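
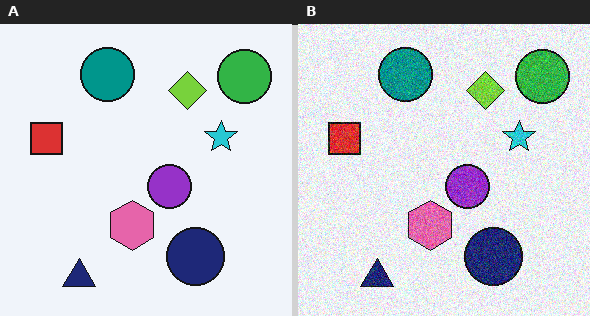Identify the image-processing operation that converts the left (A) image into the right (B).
It was degraded with visible gaussian noise.

Random speckle covers the whole image, including the flat background.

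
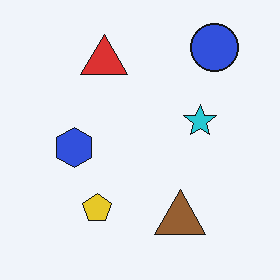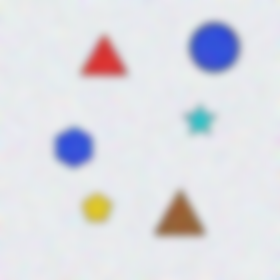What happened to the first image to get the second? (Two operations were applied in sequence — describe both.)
This is the original image degraded with a thick layer of grain, then moderately blurred.

Random speckle covers the whole image, including the flat background. Shape edges and outlines are uniformly softened across the whole image.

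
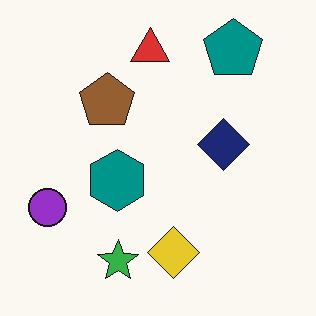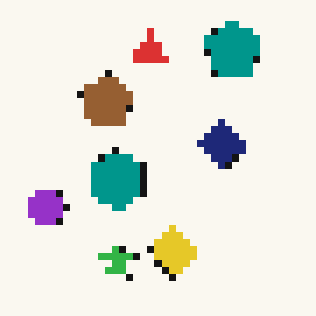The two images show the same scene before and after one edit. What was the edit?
The transformation is: moderately pixelated.

Shapes are reduced to large square blocks; fine edges and outlines are lost — a downscale-then-upscale (mosaic) effect.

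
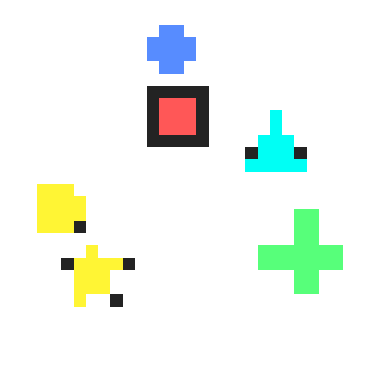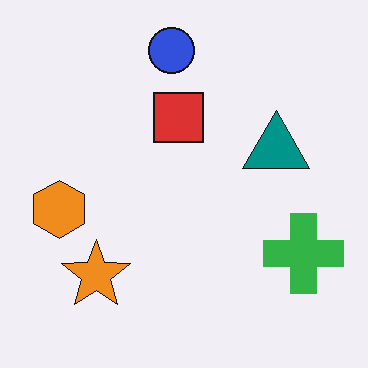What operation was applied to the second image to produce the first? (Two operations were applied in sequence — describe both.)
The transformation is: coarsely pixelated, then substantially brightened.

Shapes are reduced to large square blocks; fine edges and outlines are lost — a downscale-then-upscale (mosaic) effect. Every pixel — background and shapes alike — is uniformly brightened.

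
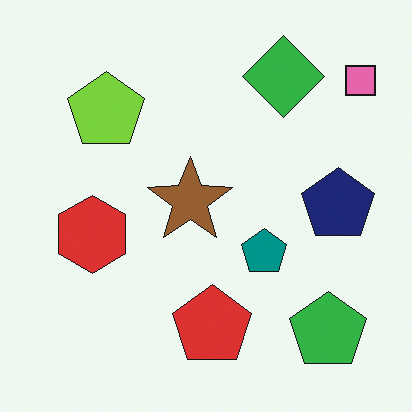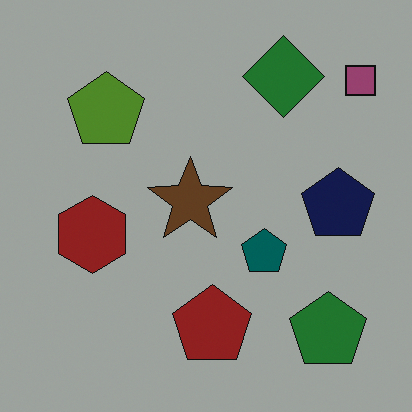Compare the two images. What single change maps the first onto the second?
The image was substantially darkened.

Every pixel — background and shapes alike — is uniformly darkened.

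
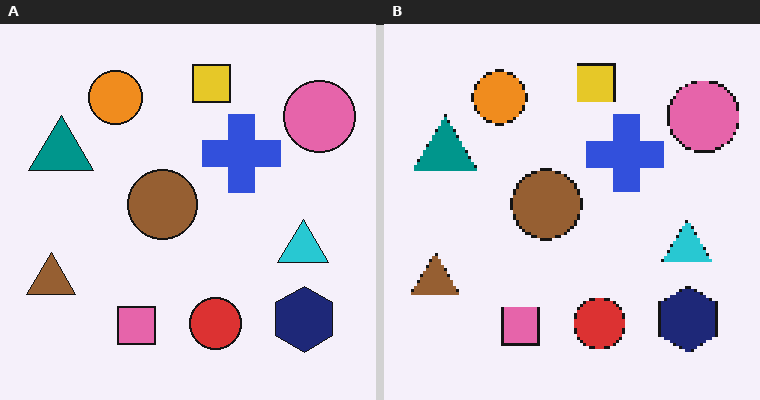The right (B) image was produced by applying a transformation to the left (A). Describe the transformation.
It was mildly pixelated.

Shapes are reduced to large square blocks; fine edges and outlines are lost — a downscale-then-upscale (mosaic) effect.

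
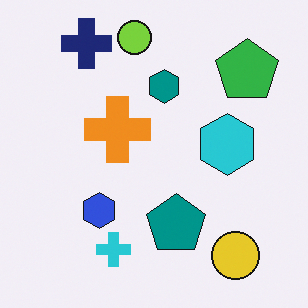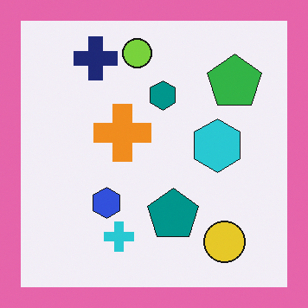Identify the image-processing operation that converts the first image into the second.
Framed with a pink border.

A solid pink frame runs around the edge of the second image, with the content slightly shrunk inside it.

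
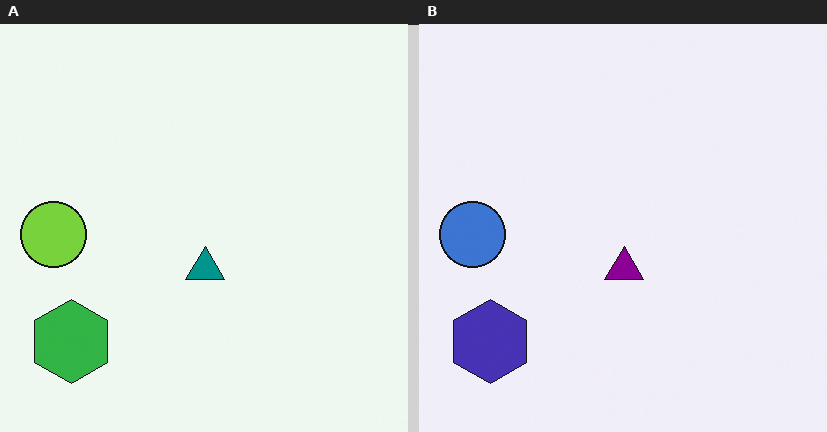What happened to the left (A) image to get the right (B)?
The image was hue-shifted by a moderate amount.

Every shape's color has rotated by the same amount around the hue wheel — a uniform hue shift.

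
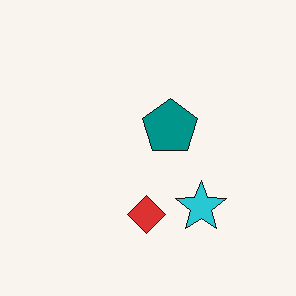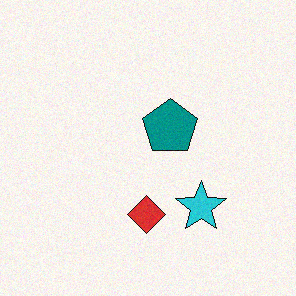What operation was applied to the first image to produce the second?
This is the original image degraded with a light layer of grain.

Random speckle covers the whole image, including the flat background.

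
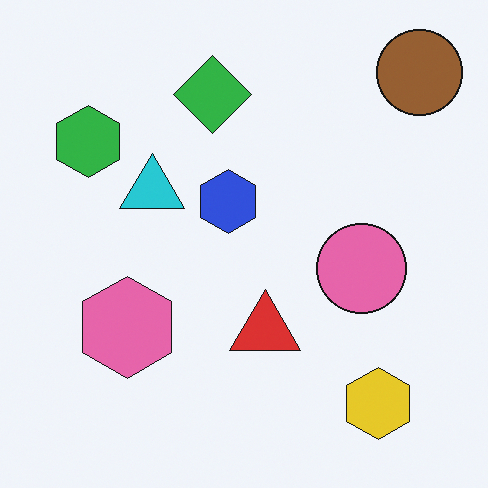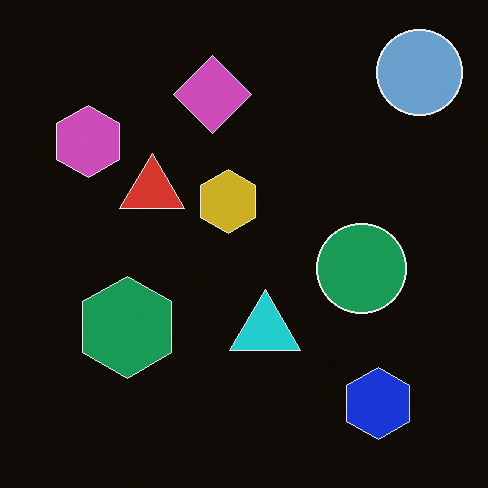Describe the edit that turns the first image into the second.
The image was color-inverted (negative).

The light background has become dark and every shape's color is its complement — a photographic negative.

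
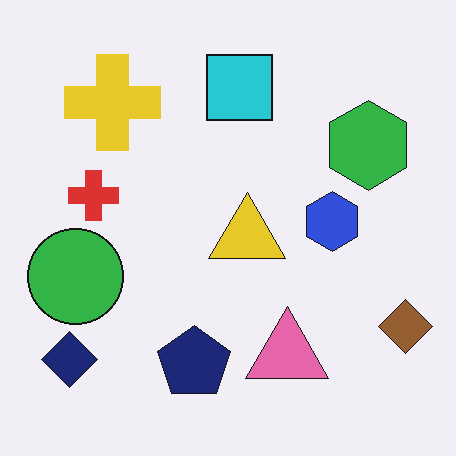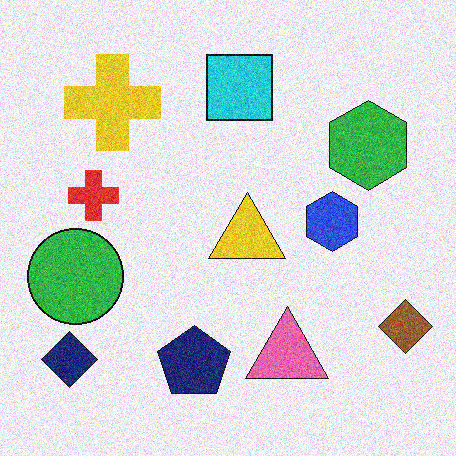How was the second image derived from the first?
The image was degraded with moderate additive noise.

Random speckle covers the whole image, including the flat background.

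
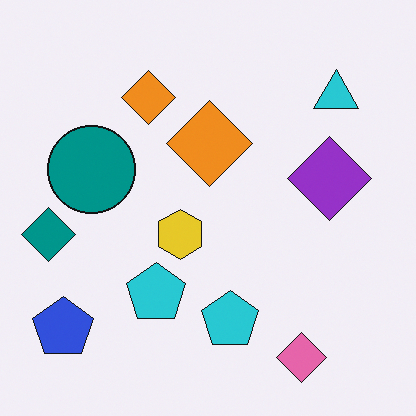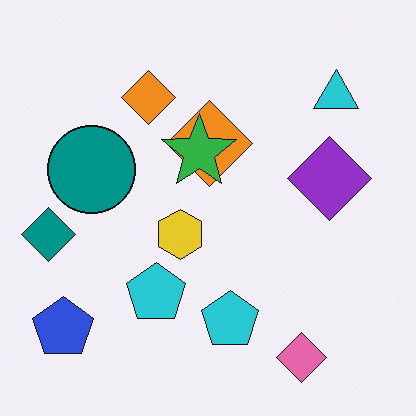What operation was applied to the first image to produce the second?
Overlaid with an additional green star.

A green star appears in the second image that is absent from the first.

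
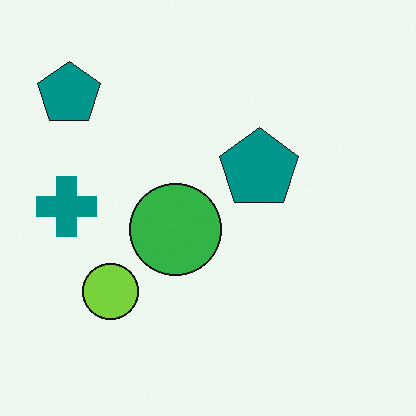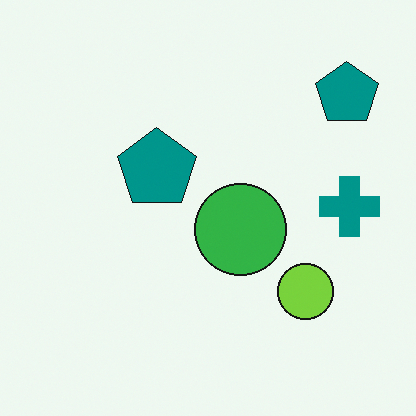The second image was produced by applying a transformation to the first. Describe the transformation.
Flipped horizontally (left ↔ right).

The teal cross is in the left of the first image and the right of the second — shapes on opposite sides of the vertical midline have swapped in a mirror flip.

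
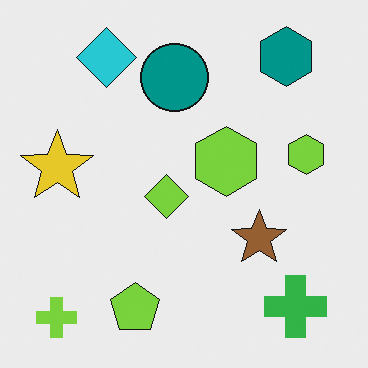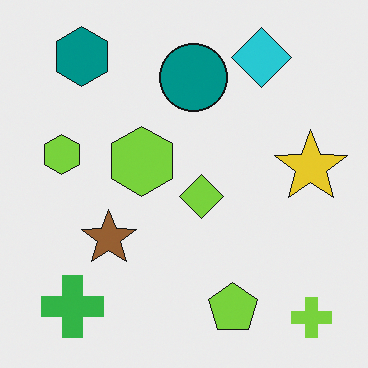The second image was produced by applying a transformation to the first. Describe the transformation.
Flipped horizontally (left ↔ right).

The lime cross is in the bottom-left of the first image and the bottom-right of the second — shapes on opposite sides of the vertical midline have swapped in a mirror flip.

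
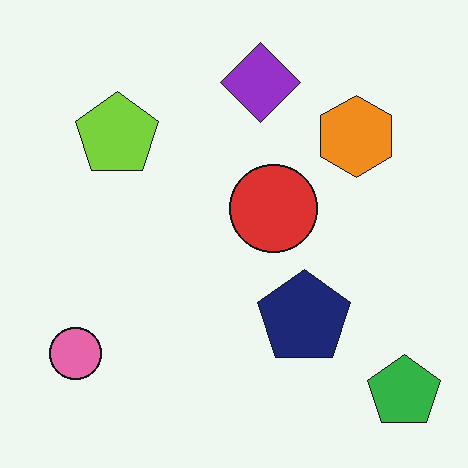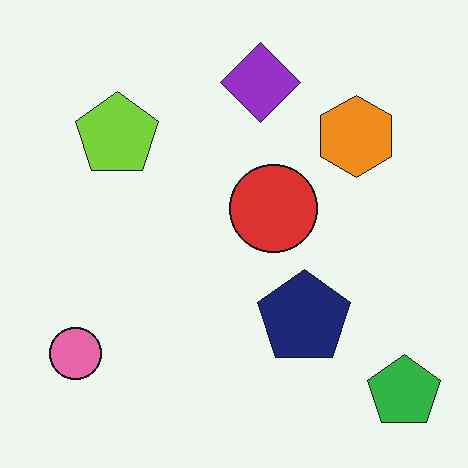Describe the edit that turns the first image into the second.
It was JPEG-compressed with visible artifacts.

Blocky 8×8 compression artifacts appear around shape edges and the flat background shows ringing — characteristic JPEG degradation.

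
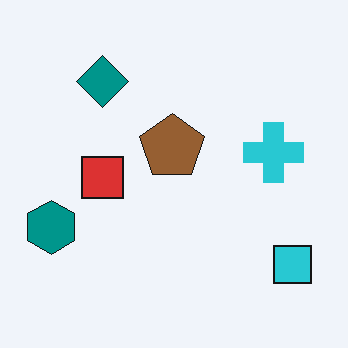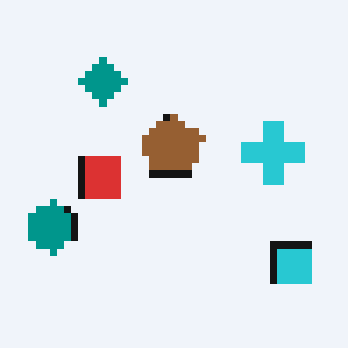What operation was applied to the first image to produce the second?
The transformation is: moderately pixelated.

Shapes are reduced to large square blocks; fine edges and outlines are lost — a downscale-then-upscale (mosaic) effect.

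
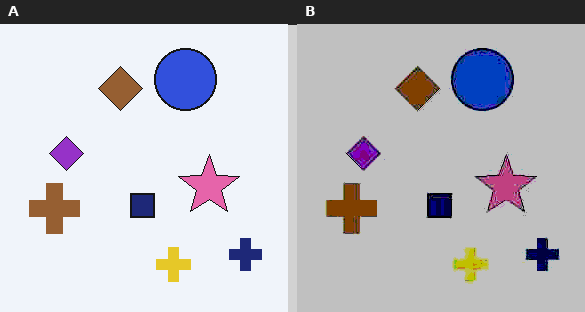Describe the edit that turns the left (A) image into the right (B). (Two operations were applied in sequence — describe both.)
The transformation is: heavily JPEG-compressed with obvious blocking artifacts, then heavily posterized to just a handful of flat colors.

Blocky 8×8 compression artifacts appear around shape edges and the flat background shows ringing — characteristic JPEG degradation. Each flat color has snapped to a coarser quantized level — most visibly, the near-white background has dropped to a flat grey.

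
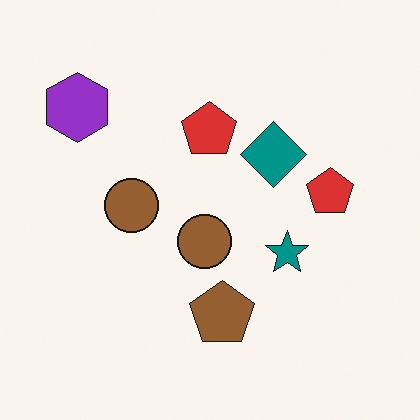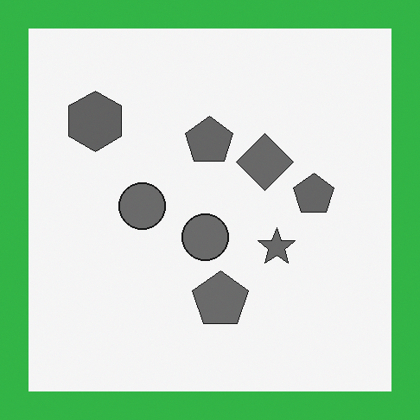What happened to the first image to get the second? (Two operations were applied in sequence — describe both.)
It was converted to grayscale, then framed with a green border.

All color is removed — every shape is now a shade of grey. A solid green frame runs around the edge of the second image, with the content slightly shrunk inside it.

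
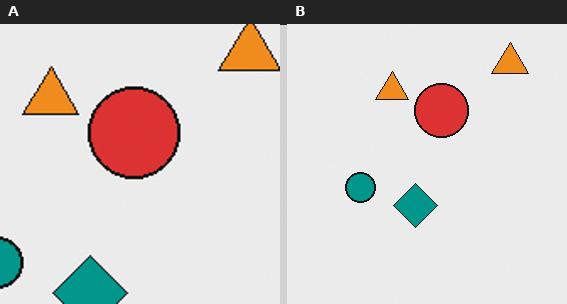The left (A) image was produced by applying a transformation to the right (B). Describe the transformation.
The transformation is: cropped tightly and scaled back up.

The visible shapes are larger and the field of view is narrower; shapes near the original edges may be partly or wholly outside the frame — a crop-and-rescale.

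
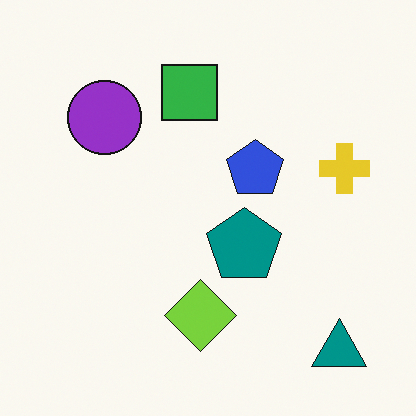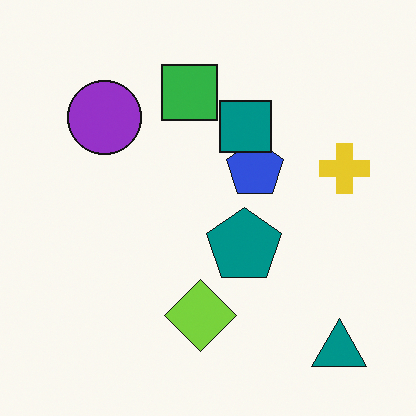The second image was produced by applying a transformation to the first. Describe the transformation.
It was overlaid with an additional teal square.

A teal square appears in the second image that is absent from the first.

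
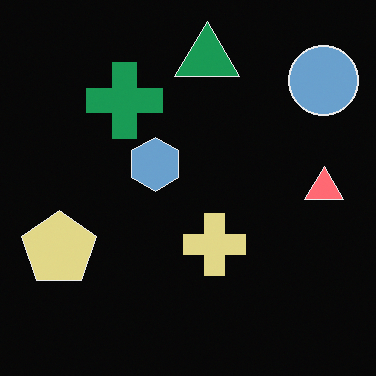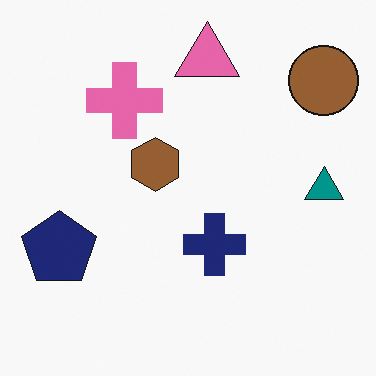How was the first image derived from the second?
The transformation is: color-inverted (negative).

The light background has become dark and every shape's color is its complement — a photographic negative.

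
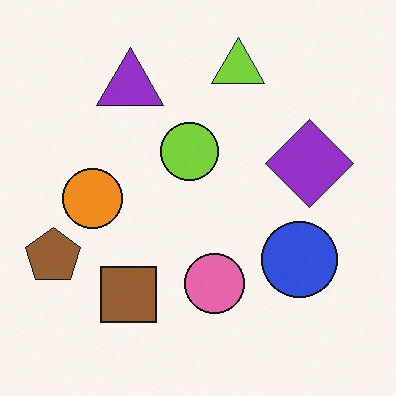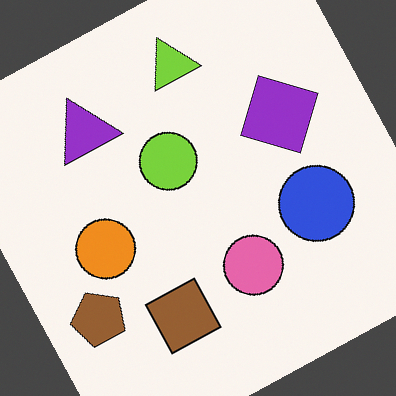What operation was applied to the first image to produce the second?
The second image is the first rotated counter-clockwise by a clearly visible amount.

Every shape is tilted by the same angle and the image corners show triangular fill wedges — a whole-image rotation by a non-right angle.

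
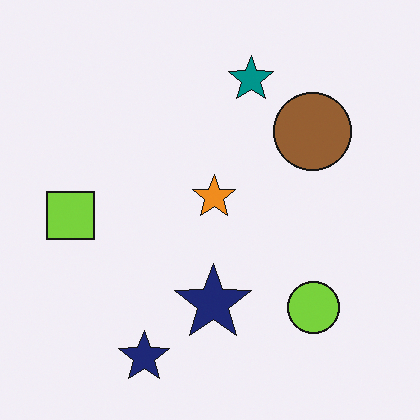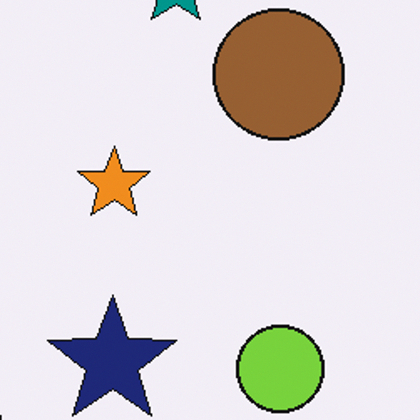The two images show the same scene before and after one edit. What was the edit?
The image was cropped tightly and scaled back up.

The visible shapes are larger and the field of view is narrower; shapes near the original edges may be partly or wholly outside the frame — a crop-and-rescale.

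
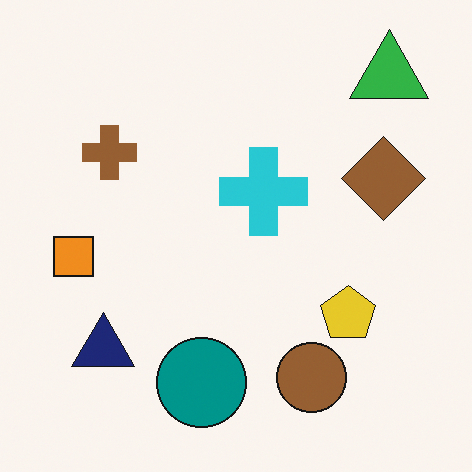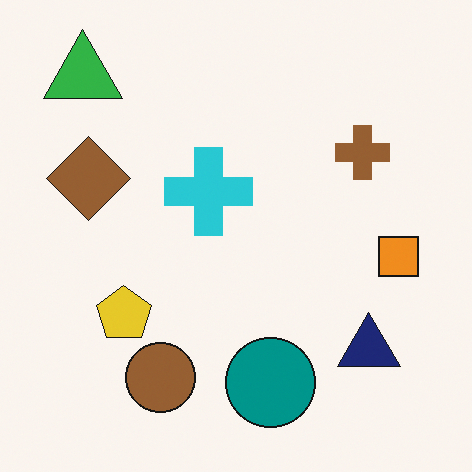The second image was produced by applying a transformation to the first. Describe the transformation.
This is the original image flipped horizontally (left ↔ right).

The orange square is in the left of the first image and the right of the second — shapes on opposite sides of the vertical midline have swapped in a mirror flip.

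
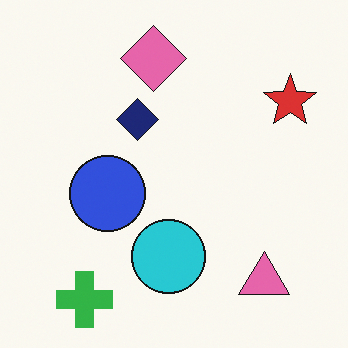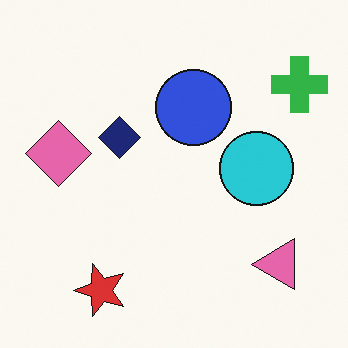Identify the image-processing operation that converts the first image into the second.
The transformation is: transposed (reflected across the top-left ↔ bottom-right diagonal).

Shapes have swapped their row and column positions — what was in the top-right is now in the bottom-left — a diagonal reflection.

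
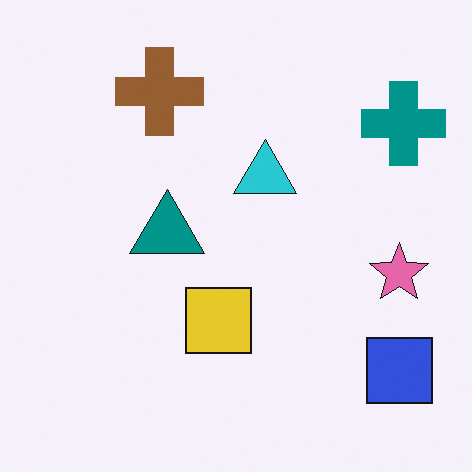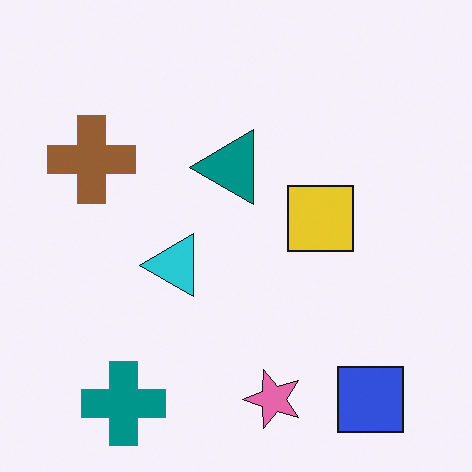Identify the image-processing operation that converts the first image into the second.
Transposed (reflected across the top-left ↔ bottom-right diagonal).

Shapes have swapped their row and column positions — what was in the top-right is now in the bottom-left — a diagonal reflection.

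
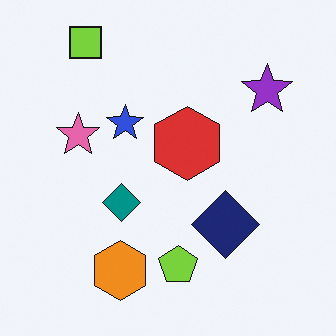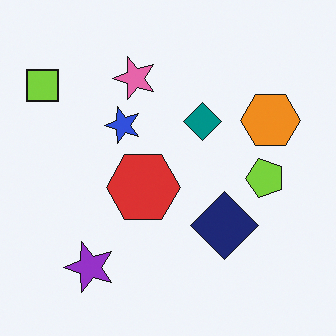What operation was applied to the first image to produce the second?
Transposed (reflected across the top-left ↔ bottom-right diagonal).

Shapes have swapped their row and column positions — what was in the top-right is now in the bottom-left — a diagonal reflection.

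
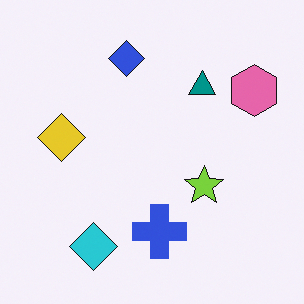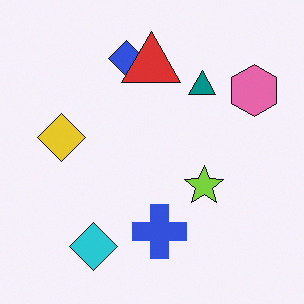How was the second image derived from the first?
Overlaid with an additional red triangle.

A red triangle appears in the second image that is absent from the first.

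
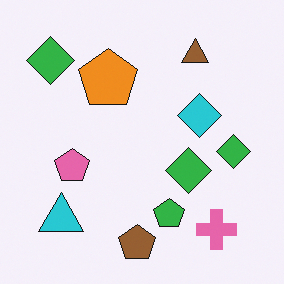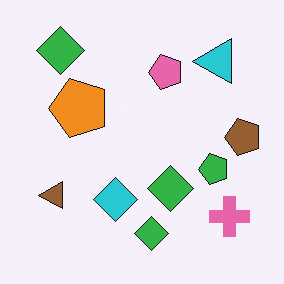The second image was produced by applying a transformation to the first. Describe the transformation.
Transposed (reflected across the top-left ↔ bottom-right diagonal).

Shapes have swapped their row and column positions — what was in the top-right is now in the bottom-left — a diagonal reflection.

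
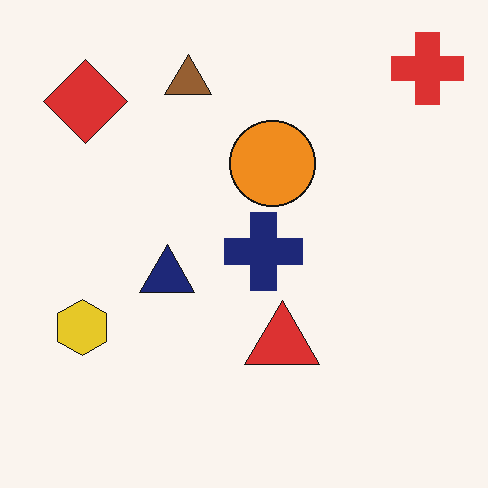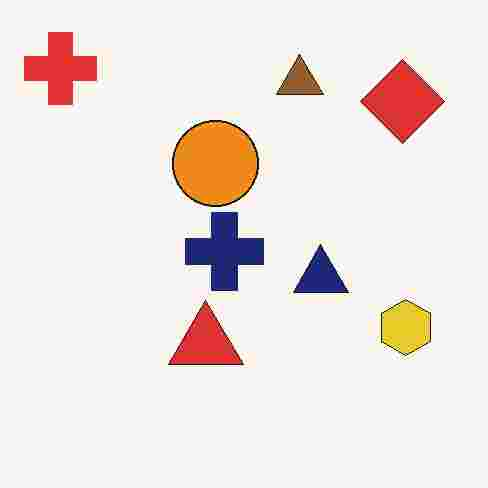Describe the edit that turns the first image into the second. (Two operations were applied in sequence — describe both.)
It was flipped horizontally (left ↔ right), then heavily JPEG-compressed with obvious blocking artifacts.

The red cross is in the top-right of the first image and the top-left of the second — shapes on opposite sides of the vertical midline have swapped in a mirror flip. Blocky 8×8 compression artifacts appear around shape edges and the flat background shows ringing — characteristic JPEG degradation.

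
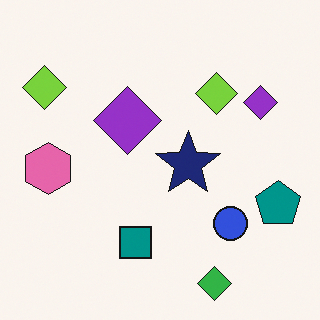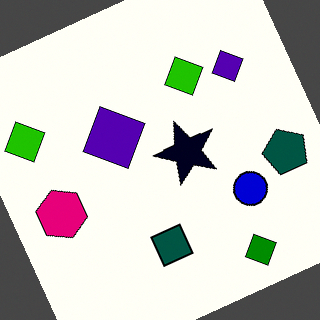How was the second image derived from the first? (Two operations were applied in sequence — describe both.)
The image was boosted in contrast, then rotated counter-clockwise by a clearly visible amount.

Tones are pushed away from mid-grey across the whole image — a global contrast change. Every shape is tilted by the same angle and the image corners show triangular fill wedges — a whole-image rotation by a non-right angle.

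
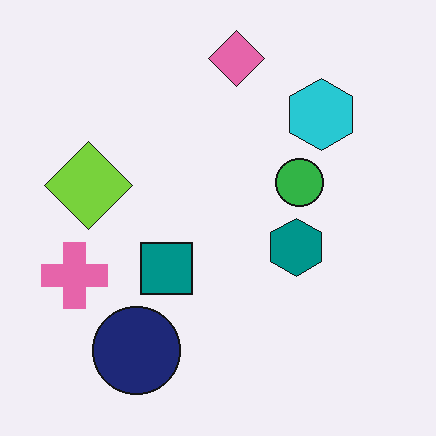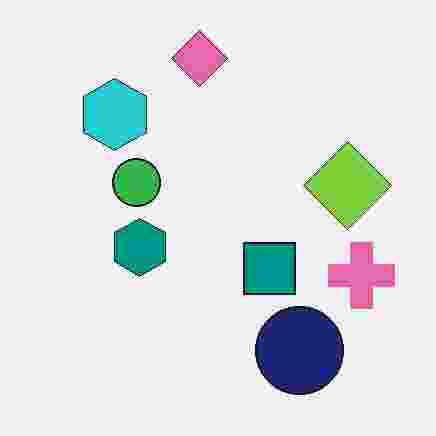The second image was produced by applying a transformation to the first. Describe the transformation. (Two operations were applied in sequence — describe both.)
The image was flipped horizontally (left ↔ right), then degraded with heavy JPEG compression.

The pink cross is in the left of the first image and the right of the second — shapes on opposite sides of the vertical midline have swapped in a mirror flip. Blocky 8×8 compression artifacts appear around shape edges and the flat background shows ringing — characteristic JPEG degradation.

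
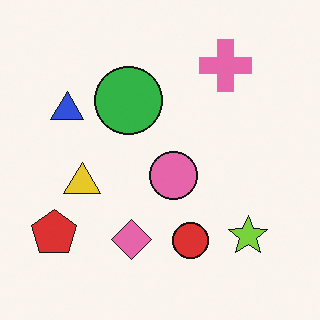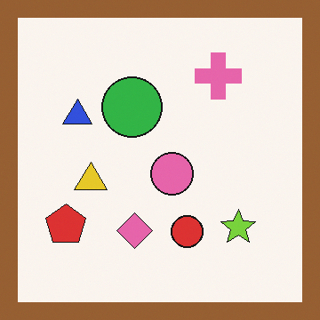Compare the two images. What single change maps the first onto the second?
The second image is the first framed with a brown border.

A solid brown frame runs around the edge of the second image, with the content slightly shrunk inside it.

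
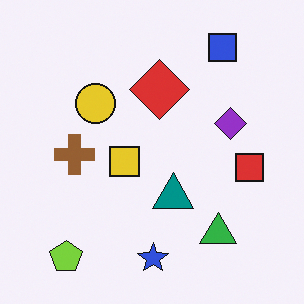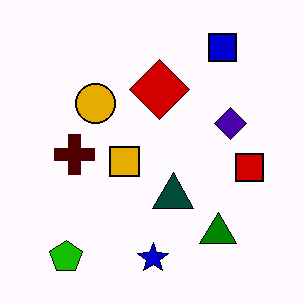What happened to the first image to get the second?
The second image is the first boosted in contrast.

Tones are pushed away from mid-grey across the whole image — a global contrast change.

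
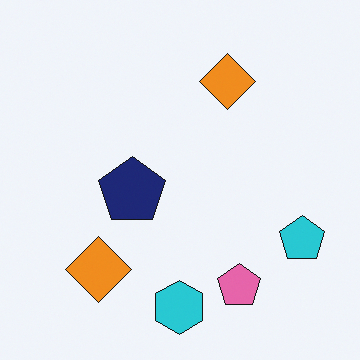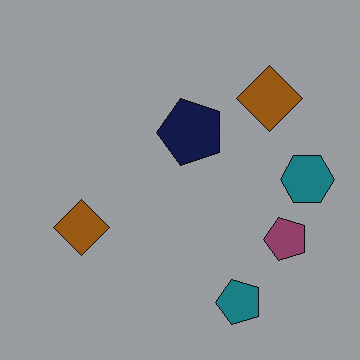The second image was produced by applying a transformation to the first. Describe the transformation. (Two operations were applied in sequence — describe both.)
The transformation is: transposed (reflected across the top-left ↔ bottom-right diagonal), then noticeably darkened.

Shapes have swapped their row and column positions — what was in the top-right is now in the bottom-left — a diagonal reflection. Every pixel — background and shapes alike — is uniformly darkened.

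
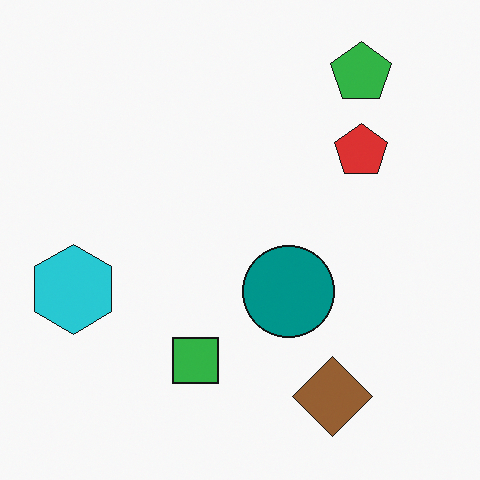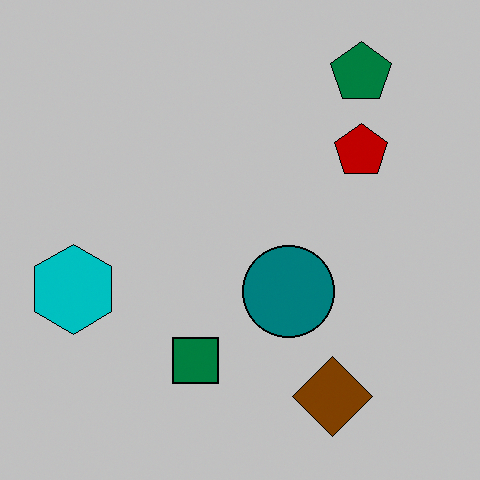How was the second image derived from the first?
This is the original image heavily posterized to just a handful of flat colors.

Each flat color has snapped to a coarser quantized level — most visibly, the near-white background has dropped to a flat grey.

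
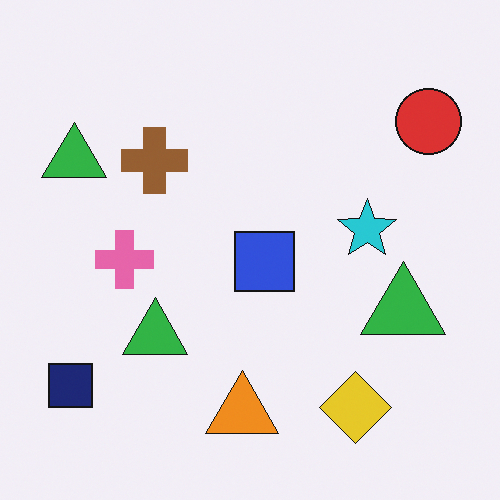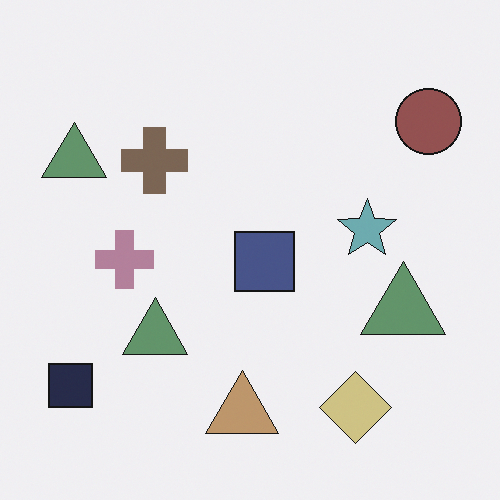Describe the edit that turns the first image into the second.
This is the original image made much more muted (saturation change).

All colors are more muted and greyish — a global saturation change.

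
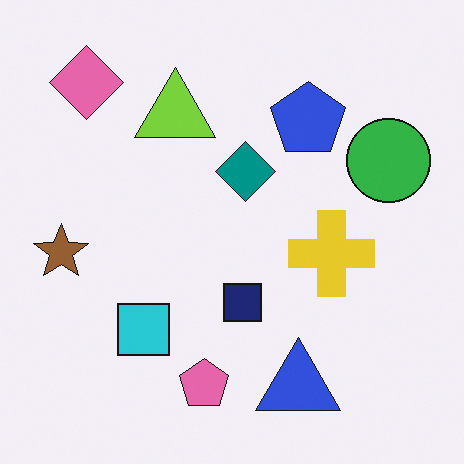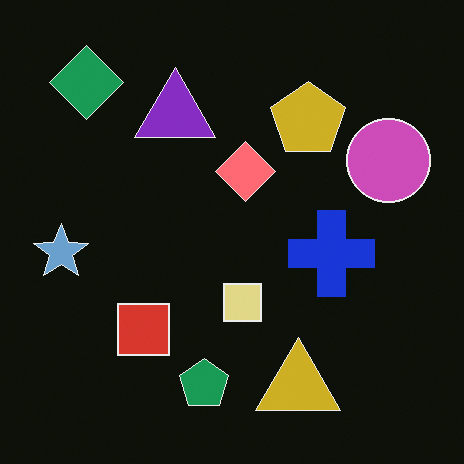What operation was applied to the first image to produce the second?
This is the original image color-inverted (negative).

The light background has become dark and every shape's color is its complement — a photographic negative.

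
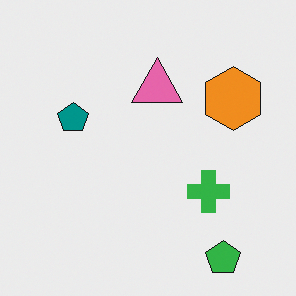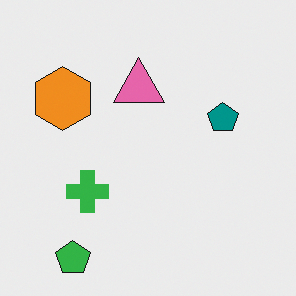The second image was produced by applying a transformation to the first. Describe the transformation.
The image was flipped horizontally (left ↔ right).

The orange hexagon is in the top-right of the first image and the top-left of the second — shapes on opposite sides of the vertical midline have swapped in a mirror flip.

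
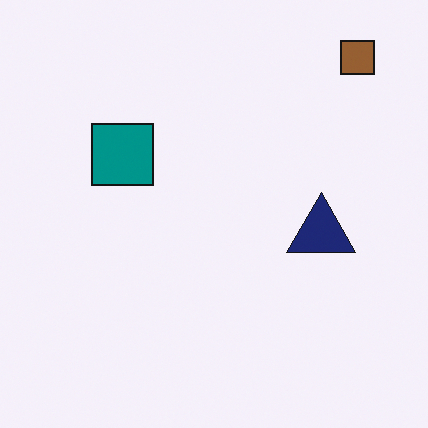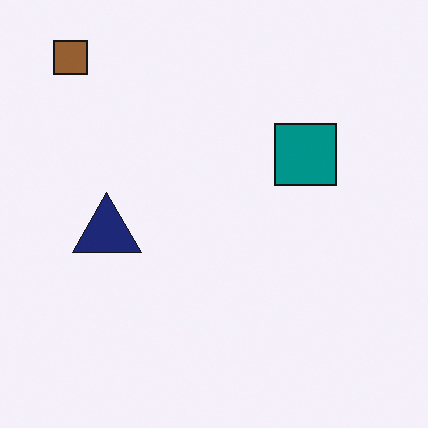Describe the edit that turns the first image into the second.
The second image is the first flipped horizontally (left ↔ right).

The brown square is in the top-right of the first image and the top-left of the second — shapes on opposite sides of the vertical midline have swapped in a mirror flip.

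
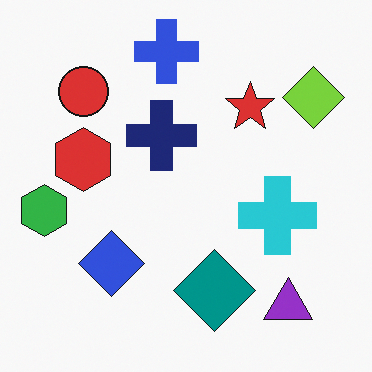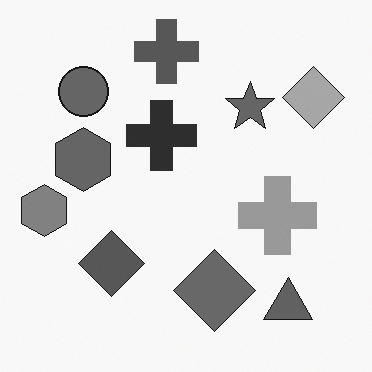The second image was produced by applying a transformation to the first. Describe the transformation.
It was converted to grayscale.

All color is removed — every shape is now a shade of grey.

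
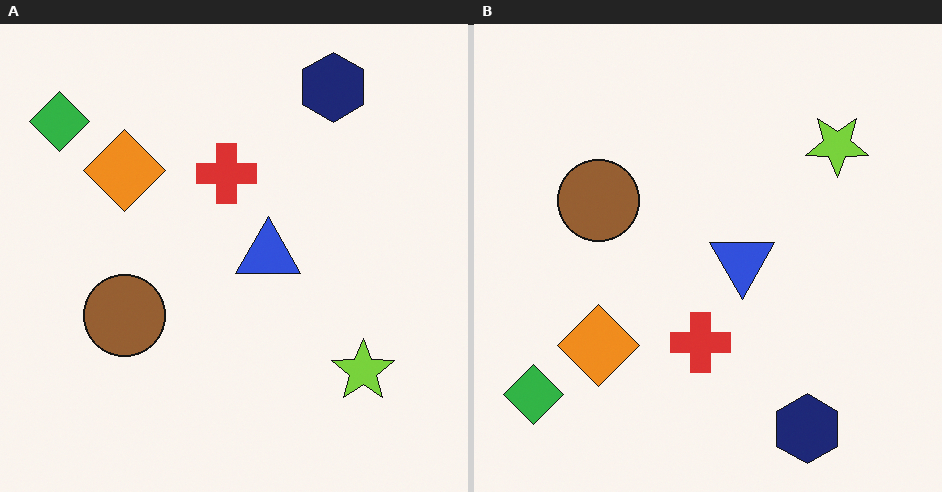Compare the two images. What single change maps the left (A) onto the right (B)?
This is the original image flipped vertically (top ↔ bottom).

The navy hexagon is in the top-right of the left (A) image and the bottom-right of the right (B) — shapes on opposite sides of the horizontal midline have swapped in a mirror flip.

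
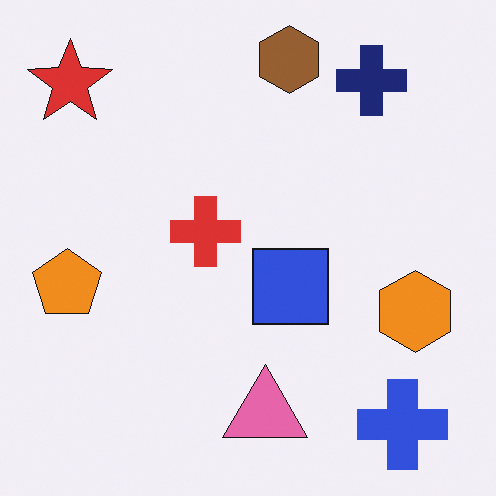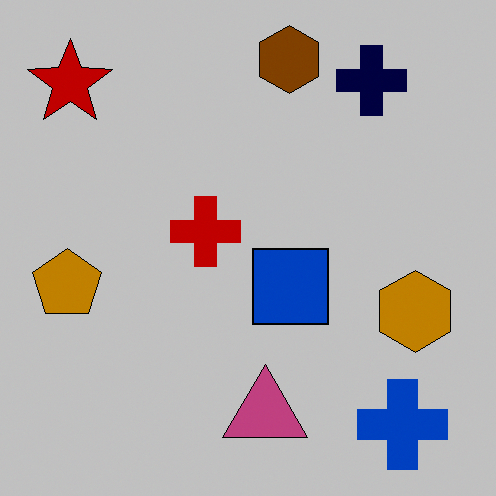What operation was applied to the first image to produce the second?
This is the original image aggressively posterized.

Each flat color has snapped to a coarser quantized level — most visibly, the near-white background has dropped to a flat grey.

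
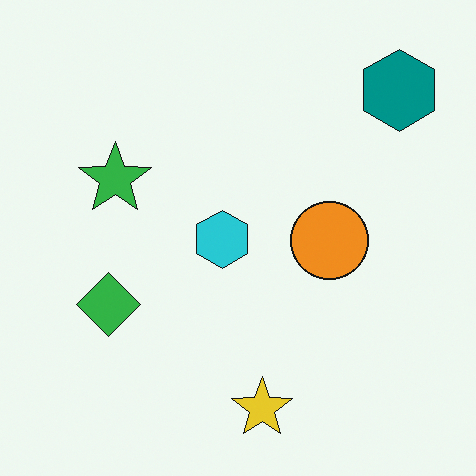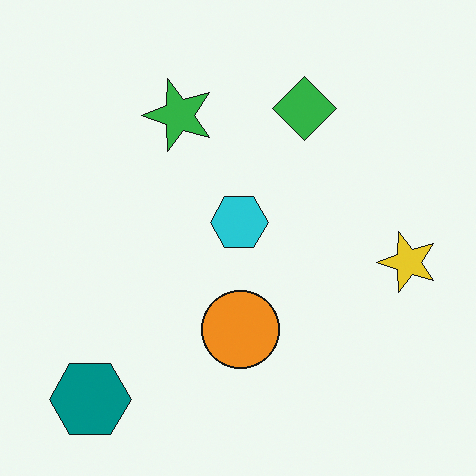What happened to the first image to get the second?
The transformation is: transposed (reflected across the top-left ↔ bottom-right diagonal).

Shapes have swapped their row and column positions — what was in the top-right is now in the bottom-left — a diagonal reflection.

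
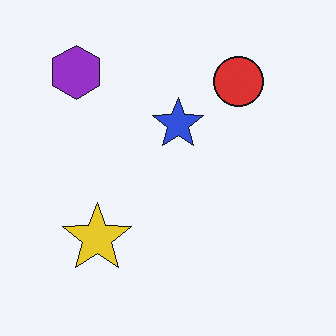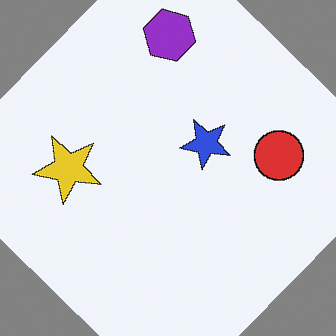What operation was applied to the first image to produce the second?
Rotated clockwise by a large amount — several tens of degrees.

Every shape is tilted by the same angle and the image corners show triangular fill wedges — a whole-image rotation by a non-right angle.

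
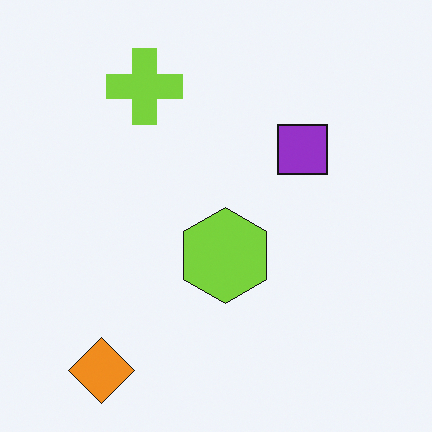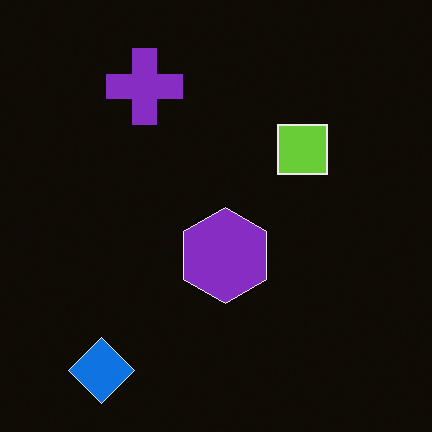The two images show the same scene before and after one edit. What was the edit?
The transformation is: color-inverted (negative).

The light background has become dark and every shape's color is its complement — a photographic negative.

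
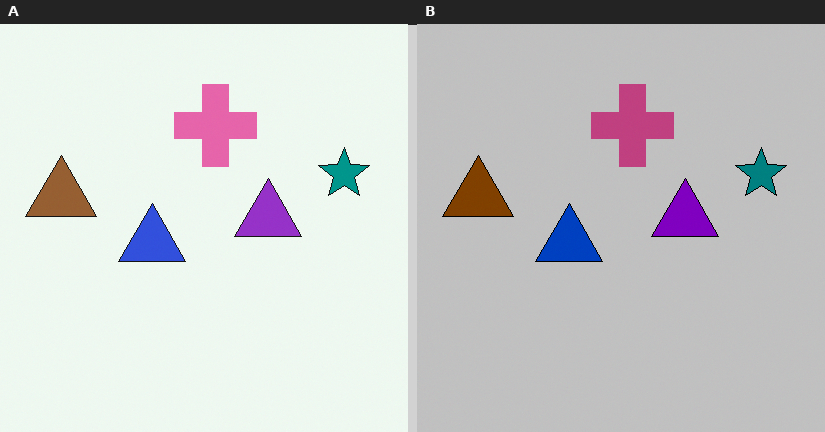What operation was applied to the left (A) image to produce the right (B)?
It was aggressively posterized.

Each flat color has snapped to a coarser quantized level — most visibly, the near-white background has dropped to a flat grey.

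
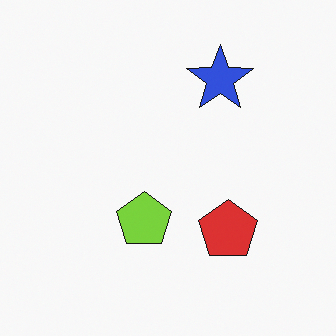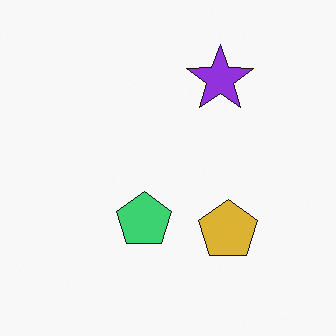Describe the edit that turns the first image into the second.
This is the original image hue-shifted by a small amount.

Every shape's color has rotated by the same amount around the hue wheel — a uniform hue shift.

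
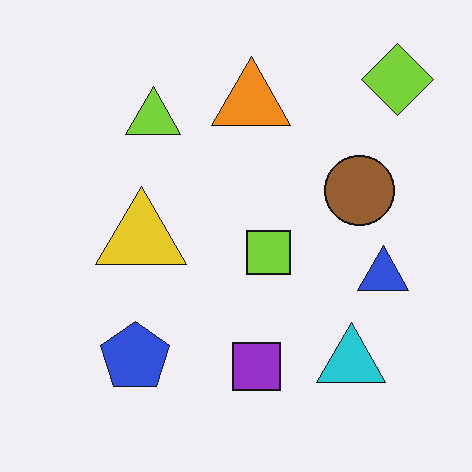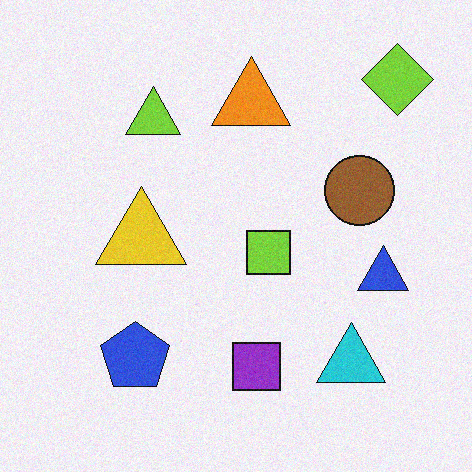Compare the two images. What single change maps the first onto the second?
This is the original image degraded with subtle gaussian noise.

Random speckle covers the whole image, including the flat background.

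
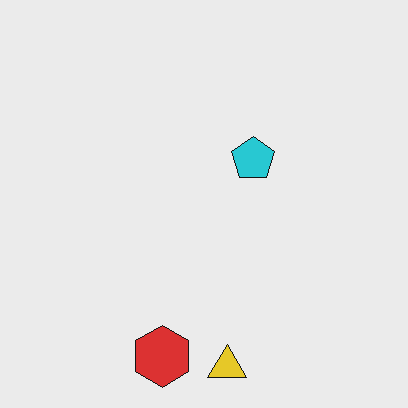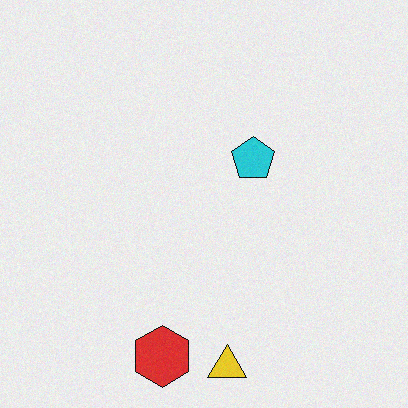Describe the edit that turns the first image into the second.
It was degraded with light additive noise.

Random speckle covers the whole image, including the flat background.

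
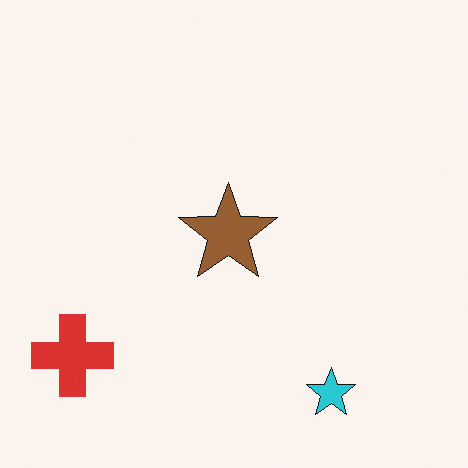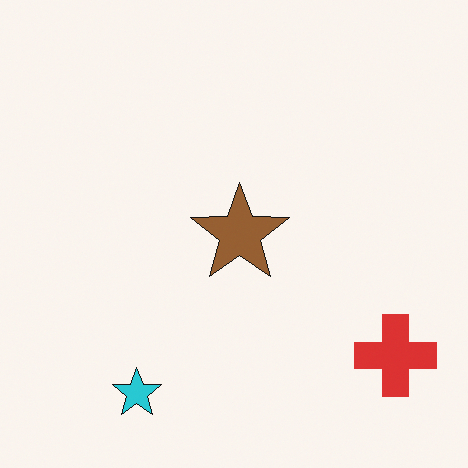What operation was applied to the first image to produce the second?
The transformation is: flipped horizontally (left ↔ right).

The red cross is in the bottom-left of the first image and the bottom-right of the second — shapes on opposite sides of the vertical midline have swapped in a mirror flip.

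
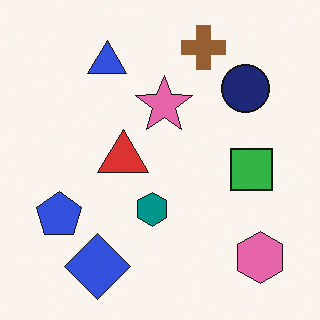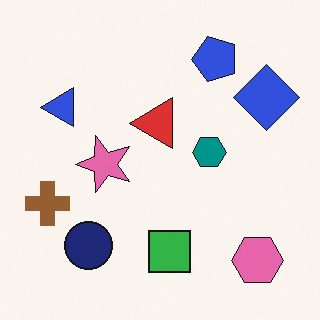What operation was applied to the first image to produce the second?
The transformation is: transposed (reflected across the top-left ↔ bottom-right diagonal).

Shapes have swapped their row and column positions — what was in the top-right is now in the bottom-left — a diagonal reflection.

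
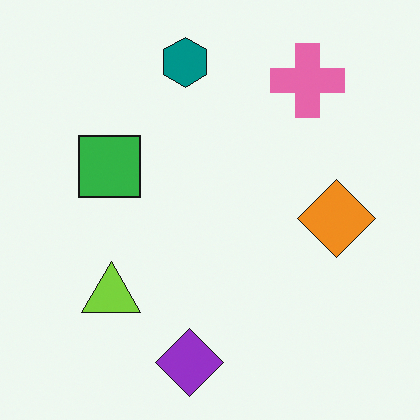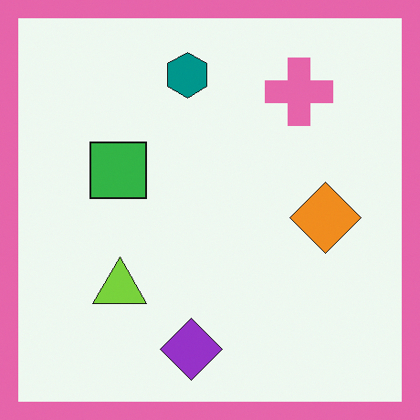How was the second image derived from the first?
It was framed with a pink border.

A solid pink frame runs around the edge of the second image, with the content slightly shrunk inside it.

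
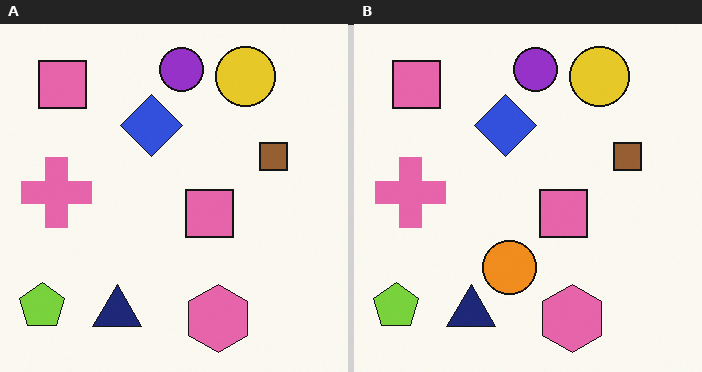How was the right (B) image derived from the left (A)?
The transformation is: overlaid with an additional orange circle.

An orange circle appears in the right (B) image that is absent from the left (A).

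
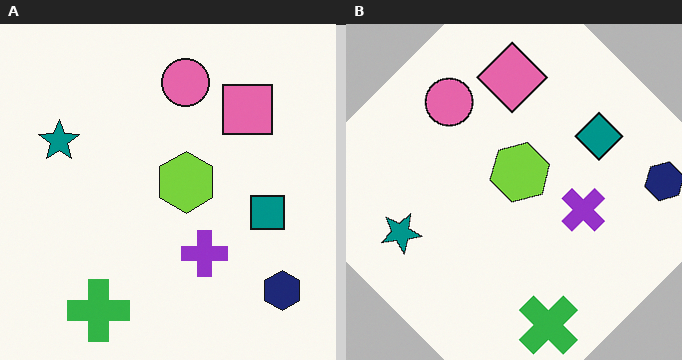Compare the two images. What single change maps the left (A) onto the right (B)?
The image was rotated counter-clockwise by a large amount — several tens of degrees.

Every shape is tilted by the same angle and the image corners show triangular fill wedges — a whole-image rotation by a non-right angle.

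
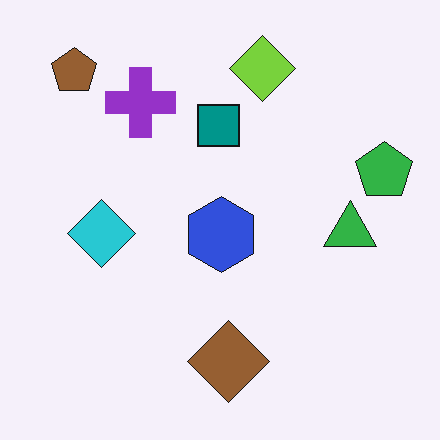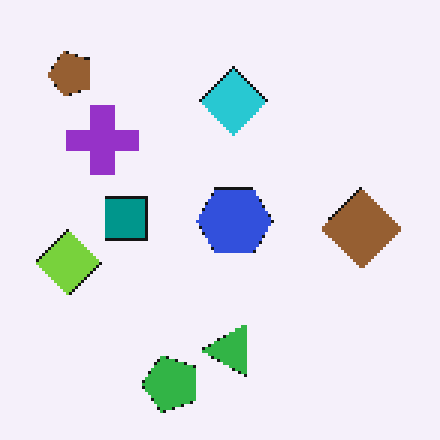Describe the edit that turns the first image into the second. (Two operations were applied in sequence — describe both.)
The second image is the first transposed (reflected across the top-left ↔ bottom-right diagonal), then mildly pixelated.

Shapes have swapped their row and column positions — what was in the top-right is now in the bottom-left — a diagonal reflection. Shapes are reduced to large square blocks; fine edges and outlines are lost — a downscale-then-upscale (mosaic) effect.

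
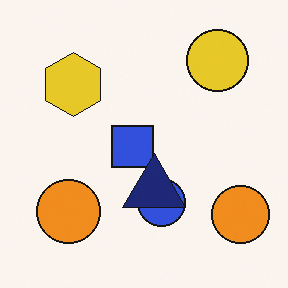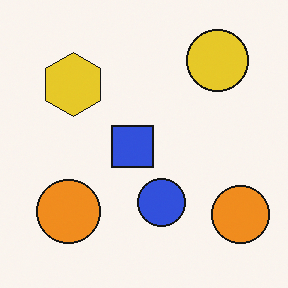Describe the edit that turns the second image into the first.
This is the original image overlaid with an additional navy triangle.

A navy triangle appears in the first image that is absent from the second.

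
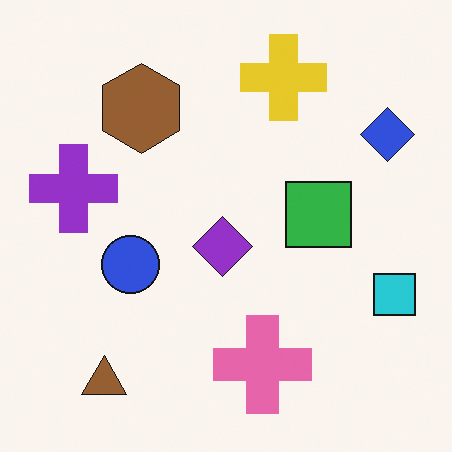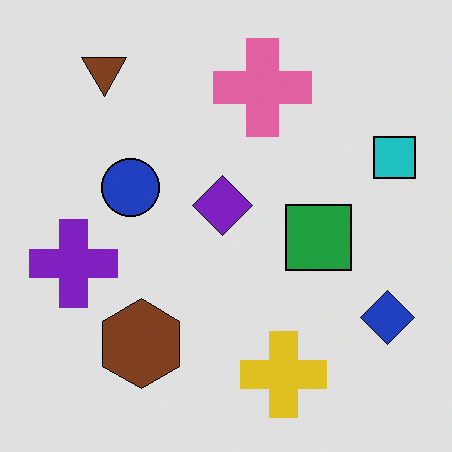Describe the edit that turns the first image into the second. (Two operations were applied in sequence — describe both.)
The second image is the first flipped vertically (top ↔ bottom), then posterized to a reduced palette.

The brown triangle is in the bottom-left of the first image and the top-left of the second — shapes on opposite sides of the horizontal midline have swapped in a mirror flip. Each flat color has snapped to a coarser quantized level — most visibly, the near-white background has dropped to a flat grey.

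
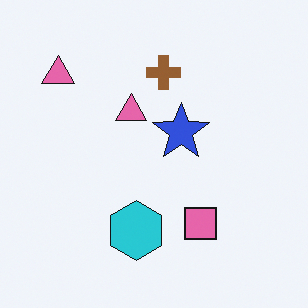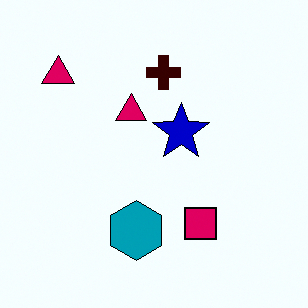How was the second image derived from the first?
The image was given much higher contrast.

Tones are pushed away from mid-grey across the whole image — a global contrast change.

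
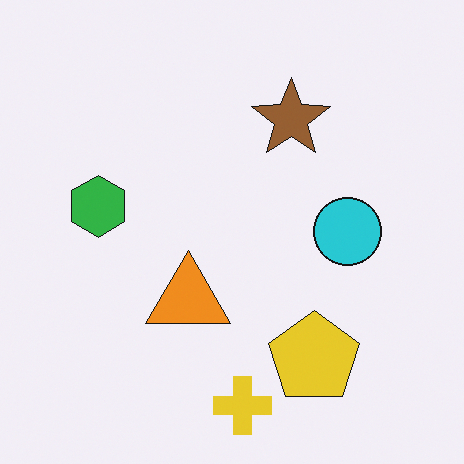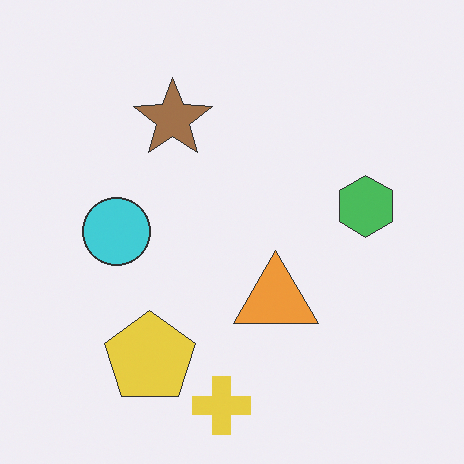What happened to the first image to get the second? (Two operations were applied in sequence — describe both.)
The image was given slightly reduced contrast, then flipped horizontally (left ↔ right).

Tones are pushed toward mid-grey across the whole image — a global contrast change. The green hexagon is in the left of the first image and the right of the second — shapes on opposite sides of the vertical midline have swapped in a mirror flip.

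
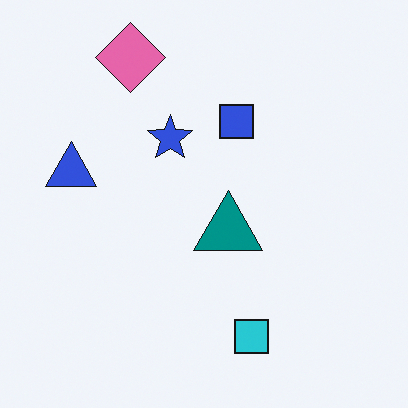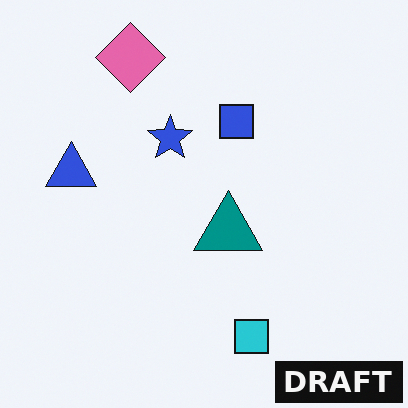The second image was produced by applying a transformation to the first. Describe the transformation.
The second image is the first watermarked with the text "DRAFT" in the lower-right corner.

A dark label reading "DRAFT" appears in the lower-right corner.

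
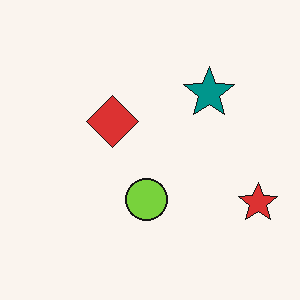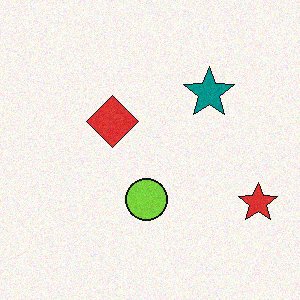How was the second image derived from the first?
The transformation is: degraded with a light layer of grain.

Random speckle covers the whole image, including the flat background.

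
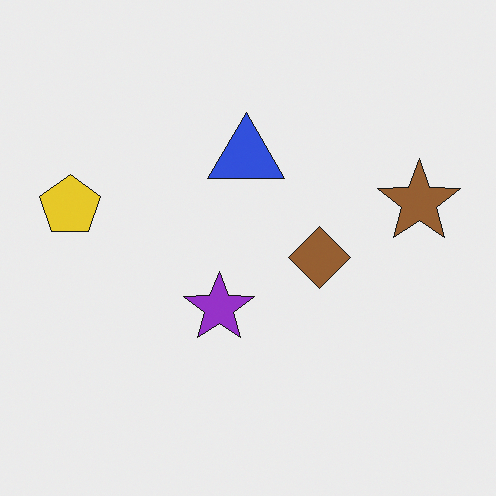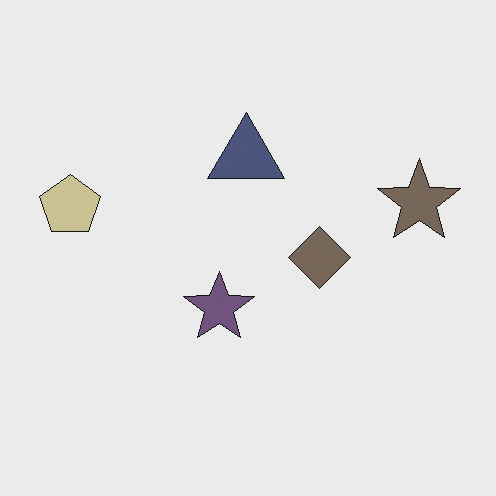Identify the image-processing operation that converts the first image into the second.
The image was made much more muted (saturation change).

All colors are more muted and greyish — a global saturation change.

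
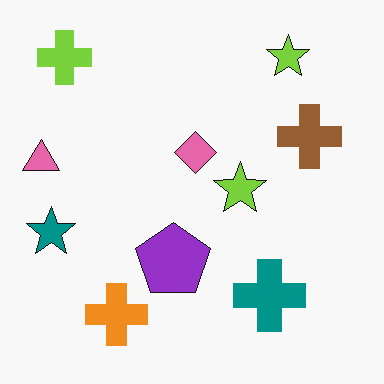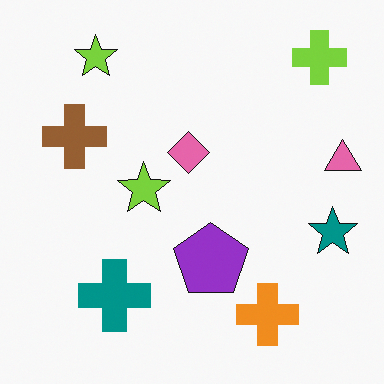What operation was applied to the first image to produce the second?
It was flipped horizontally (left ↔ right).

The pink triangle is in the left of the first image and the right of the second — shapes on opposite sides of the vertical midline have swapped in a mirror flip.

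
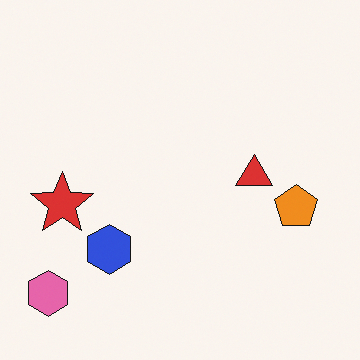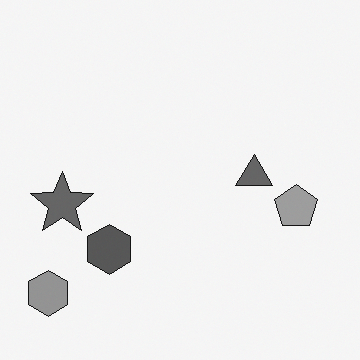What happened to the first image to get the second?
The second image is the first converted to grayscale.

All color is removed — every shape is now a shade of grey.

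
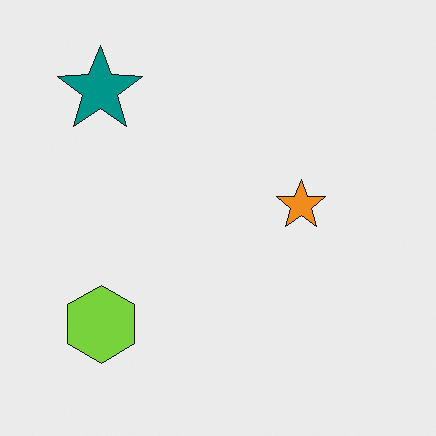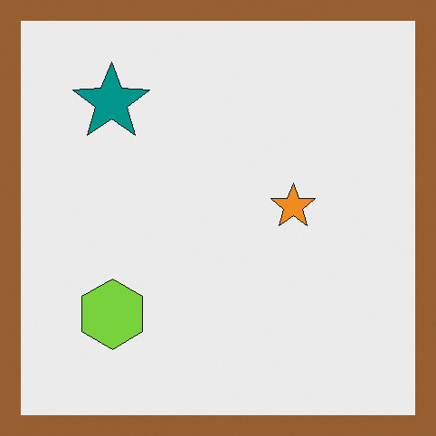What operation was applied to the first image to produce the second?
The second image is the first framed with a brown border.

A solid brown frame runs around the edge of the second image, with the content slightly shrunk inside it.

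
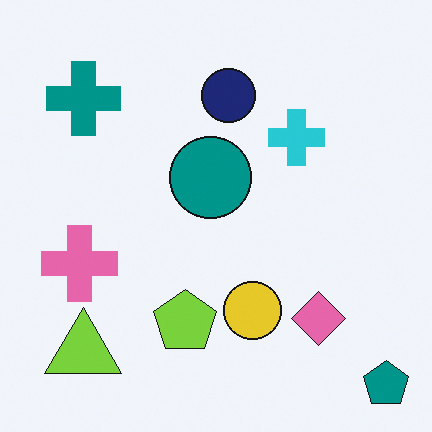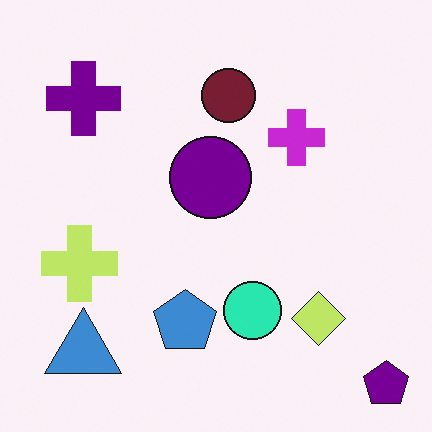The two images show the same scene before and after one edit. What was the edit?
The second image is the first hue-shifted by a moderate amount.

Every shape's color has rotated by the same amount around the hue wheel — a uniform hue shift.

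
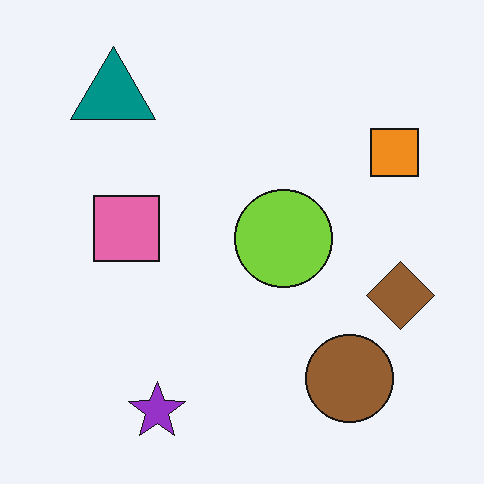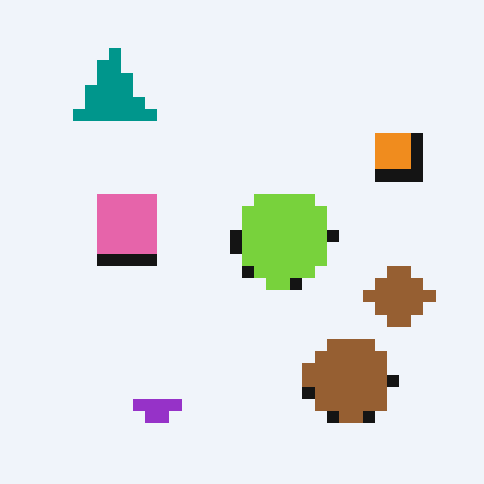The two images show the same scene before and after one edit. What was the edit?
The transformation is: heavily pixelated into large blocks.

Shapes are reduced to large square blocks; fine edges and outlines are lost — a downscale-then-upscale (mosaic) effect.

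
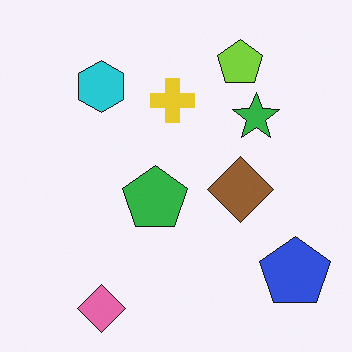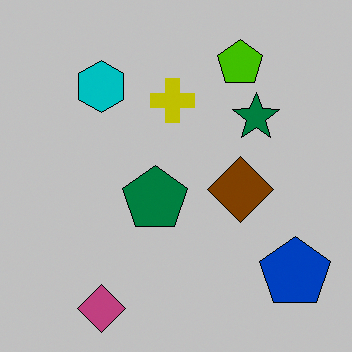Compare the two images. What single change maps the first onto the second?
It was heavily posterized to just a handful of flat colors.

Each flat color has snapped to a coarser quantized level — most visibly, the near-white background has dropped to a flat grey.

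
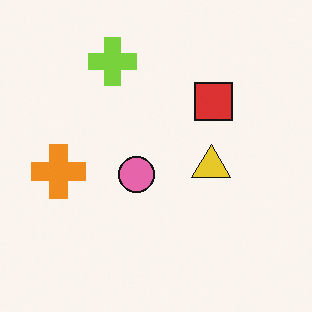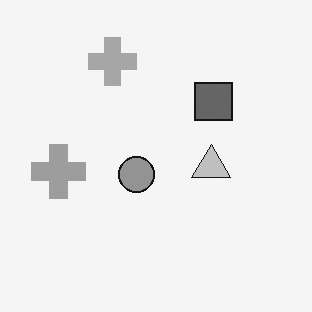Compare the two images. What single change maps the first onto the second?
The transformation is: converted to grayscale.

All color is removed — every shape is now a shade of grey.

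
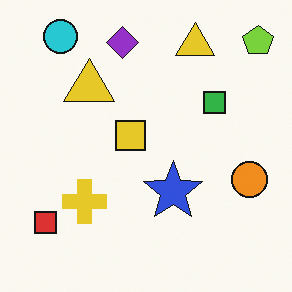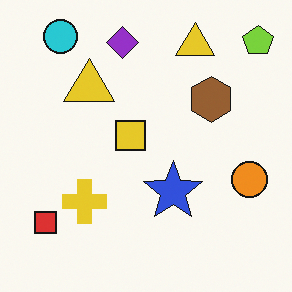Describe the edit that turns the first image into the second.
The transformation is: overlaid with an additional brown hexagon.

A brown hexagon appears in the second image that is absent from the first.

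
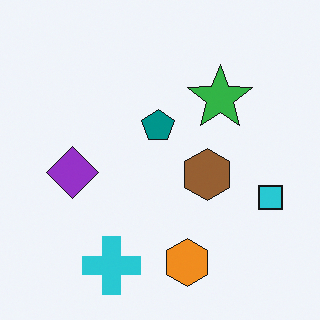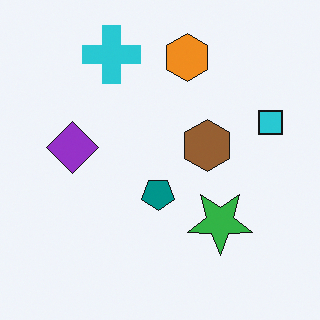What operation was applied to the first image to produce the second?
The image was flipped vertically (top ↔ bottom).

The cyan cross is in the bottom of the first image and the top of the second — shapes on opposite sides of the horizontal midline have swapped in a mirror flip.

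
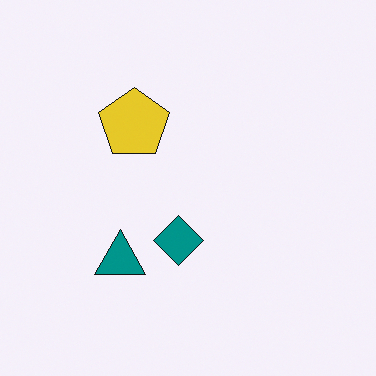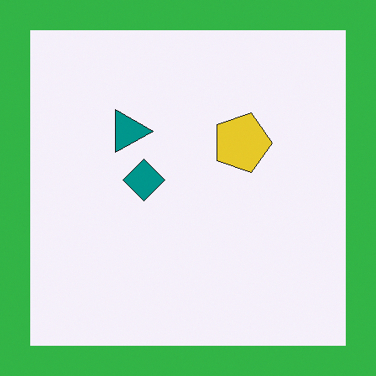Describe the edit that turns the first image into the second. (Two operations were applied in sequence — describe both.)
Rotated 90° clockwise, then framed with a green border.

The teal triangle sits in the bottom-left of the first image and the top-left of the second — consistent with a whole-image 90° clockwise rotation. A solid green frame runs around the edge of the second image, with the content slightly shrunk inside it.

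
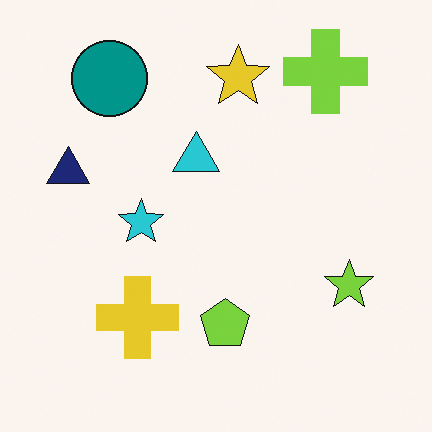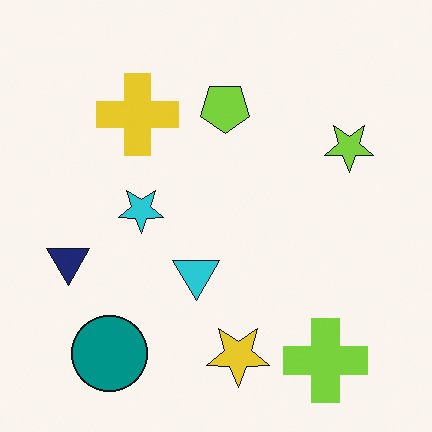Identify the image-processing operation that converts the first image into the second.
Flipped vertically (top ↔ bottom).

The lime cross is in the top-right of the first image and the bottom-right of the second — shapes on opposite sides of the horizontal midline have swapped in a mirror flip.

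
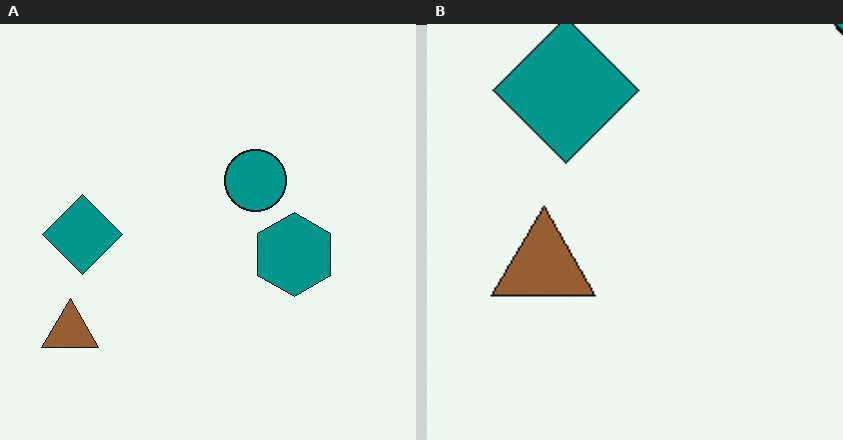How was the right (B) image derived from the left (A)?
The right (B) image is the left (A) cropped to a noticeably smaller region and rescaled.

The visible shapes are larger and the field of view is narrower; shapes near the original edges may be partly or wholly outside the frame — a crop-and-rescale.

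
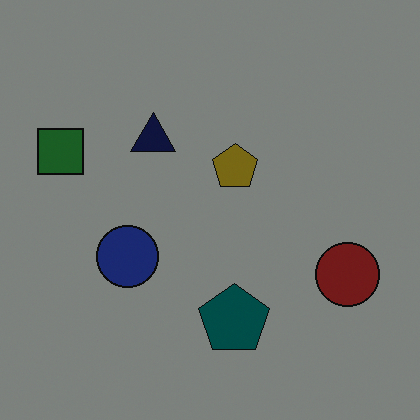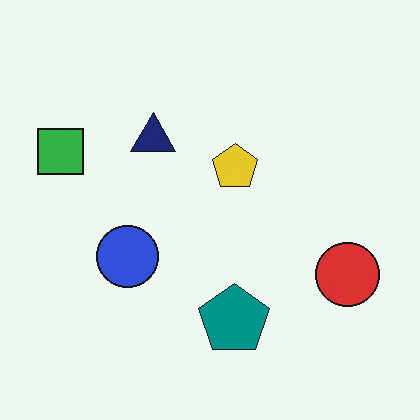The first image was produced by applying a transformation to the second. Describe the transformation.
The image was darkened a lot.

Every pixel — background and shapes alike — is uniformly darkened.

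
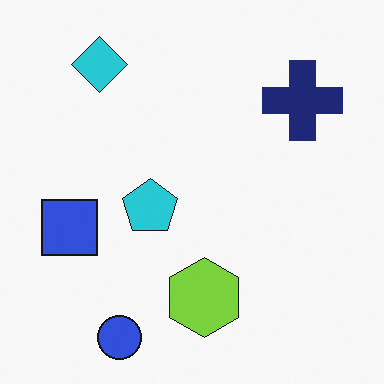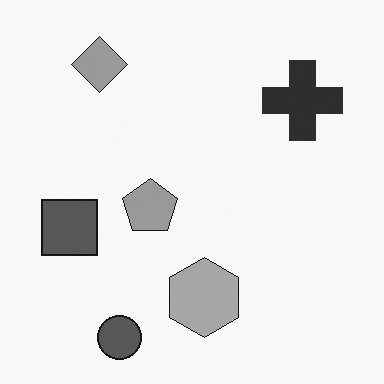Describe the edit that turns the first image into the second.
The image was converted to grayscale.

All color is removed — every shape is now a shade of grey.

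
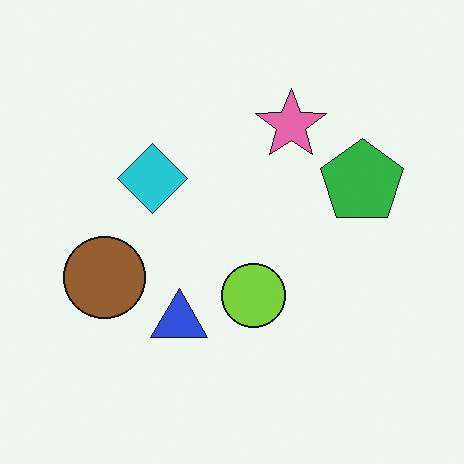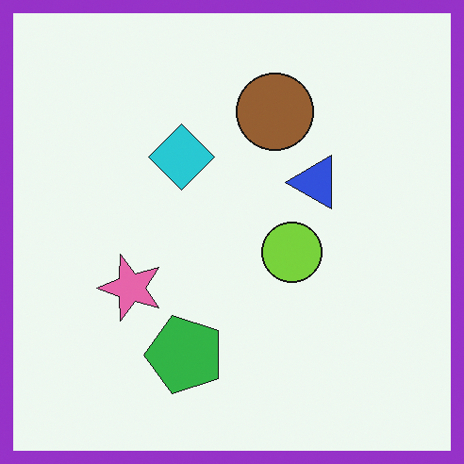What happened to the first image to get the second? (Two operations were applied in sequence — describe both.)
The transformation is: transposed (reflected across the top-left ↔ bottom-right diagonal), then framed with a purple border.

Shapes have swapped their row and column positions — what was in the top-right is now in the bottom-left — a diagonal reflection. A solid purple frame runs around the edge of the second image, with the content slightly shrunk inside it.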